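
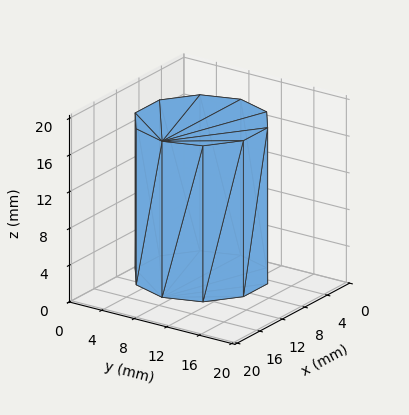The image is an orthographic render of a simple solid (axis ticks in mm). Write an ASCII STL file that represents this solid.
Reading the render: the shape is a regular 10-sided prism (a cylinder approximated with 10 flat sides), circumscribed radius ≈ 7 mm, height ≈ 17 mm (dimensions read to the nearest mm from the axis ticks). For the STL, each face is triangulated and given an outward normal.

solid part
  facet normal 0.0000 0.0000 -1.0000
    outer loop
      vertex 9.16 13.66 0.00
      vertex 12.66 11.11 0.00
      vertex 14.00 7.00 0.00
    endloop
  endfacet
  facet normal 0.0000 0.0000 -1.0000
    outer loop
      vertex 4.84 13.66 0.00
      vertex 9.16 13.66 0.00
      vertex 14.00 7.00 0.00
    endloop
  endfacet
  facet normal 0.0000 0.0000 -1.0000
    outer loop
      vertex 1.34 11.11 0.00
      vertex 4.84 13.66 0.00
      vertex 14.00 7.00 0.00
    endloop
  endfacet
  facet normal 0.0000 0.0000 -1.0000
    outer loop
      vertex 0.00 7.00 0.00
      vertex 1.34 11.11 0.00
      vertex 14.00 7.00 0.00
    endloop
  endfacet
  facet normal 0.0000 0.0000 -1.0000
    outer loop
      vertex 1.34 2.89 0.00
      vertex 0.00 7.00 0.00
      vertex 14.00 7.00 0.00
    endloop
  endfacet
  facet normal 0.0000 0.0000 -1.0000
    outer loop
      vertex 4.84 0.34 0.00
      vertex 1.34 2.89 0.00
      vertex 14.00 7.00 0.00
    endloop
  endfacet
  facet normal 0.0000 0.0000 -1.0000
    outer loop
      vertex 9.16 0.34 0.00
      vertex 4.84 0.34 0.00
      vertex 14.00 7.00 0.00
    endloop
  endfacet
  facet normal 0.0000 0.0000 -1.0000
    outer loop
      vertex 12.66 2.89 0.00
      vertex 9.16 0.34 0.00
      vertex 14.00 7.00 0.00
    endloop
  endfacet
  facet normal 0.0000 0.0000 1.0000
    outer loop
      vertex 14.00 7.00 17.00
      vertex 12.66 11.11 17.00
      vertex 9.16 13.66 17.00
    endloop
  endfacet
  facet normal 0.0000 0.0000 1.0000
    outer loop
      vertex 14.00 7.00 17.00
      vertex 9.16 13.66 17.00
      vertex 4.84 13.66 17.00
    endloop
  endfacet
  facet normal 0.0000 0.0000 1.0000
    outer loop
      vertex 14.00 7.00 17.00
      vertex 4.84 13.66 17.00
      vertex 1.34 11.11 17.00
    endloop
  endfacet
  facet normal 0.0000 0.0000 1.0000
    outer loop
      vertex 14.00 7.00 17.00
      vertex 1.34 11.11 17.00
      vertex 0.00 7.00 17.00
    endloop
  endfacet
  facet normal 0.0000 0.0000 1.0000
    outer loop
      vertex 14.00 7.00 17.00
      vertex 0.00 7.00 17.00
      vertex 1.34 2.89 17.00
    endloop
  endfacet
  facet normal 0.0000 0.0000 1.0000
    outer loop
      vertex 14.00 7.00 17.00
      vertex 1.34 2.89 17.00
      vertex 4.84 0.34 17.00
    endloop
  endfacet
  facet normal 0.0000 0.0000 1.0000
    outer loop
      vertex 14.00 7.00 17.00
      vertex 4.84 0.34 17.00
      vertex 9.16 0.34 17.00
    endloop
  endfacet
  facet normal 0.0000 0.0000 1.0000
    outer loop
      vertex 14.00 7.00 17.00
      vertex 9.16 0.34 17.00
      vertex 12.66 2.89 17.00
    endloop
  endfacet
  facet normal 0.9507 0.3100 0.0000
    outer loop
      vertex 14.00 7.00 0.00
      vertex 12.66 11.11 0.00
      vertex 12.66 11.11 17.00
    endloop
  endfacet
  facet normal 0.9507 0.3100 0.0000
    outer loop
      vertex 14.00 7.00 0.00
      vertex 12.66 11.11 17.00
      vertex 14.00 7.00 17.00
    endloop
  endfacet
  facet normal 0.5889 0.8082 0.0000
    outer loop
      vertex 12.66 11.11 0.00
      vertex 9.16 13.66 0.00
      vertex 9.16 13.66 17.00
    endloop
  endfacet
  facet normal 0.5889 0.8082 0.0000
    outer loop
      vertex 12.66 11.11 0.00
      vertex 9.16 13.66 17.00
      vertex 12.66 11.11 17.00
    endloop
  endfacet
  facet normal 0.0000 1.0000 0.0000
    outer loop
      vertex 9.16 13.66 0.00
      vertex 4.84 13.66 0.00
      vertex 4.84 13.66 17.00
    endloop
  endfacet
  facet normal 0.0000 1.0000 0.0000
    outer loop
      vertex 9.16 13.66 0.00
      vertex 4.84 13.66 17.00
      vertex 9.16 13.66 17.00
    endloop
  endfacet
  facet normal -0.5889 0.8082 0.0000
    outer loop
      vertex 4.84 13.66 0.00
      vertex 1.34 11.11 0.00
      vertex 1.34 11.11 17.00
    endloop
  endfacet
  facet normal -0.5889 0.8082 0.0000
    outer loop
      vertex 4.84 13.66 0.00
      vertex 1.34 11.11 17.00
      vertex 4.84 13.66 17.00
    endloop
  endfacet
  facet normal -0.9507 0.3100 0.0000
    outer loop
      vertex 1.34 11.11 0.00
      vertex 0.00 7.00 0.00
      vertex 0.00 7.00 17.00
    endloop
  endfacet
  facet normal -0.9507 0.3100 0.0000
    outer loop
      vertex 1.34 11.11 0.00
      vertex 0.00 7.00 17.00
      vertex 1.34 11.11 17.00
    endloop
  endfacet
  facet normal -0.9507 -0.3100 0.0000
    outer loop
      vertex 0.00 7.00 0.00
      vertex 1.34 2.89 0.00
      vertex 1.34 2.89 17.00
    endloop
  endfacet
  facet normal -0.9507 -0.3100 0.0000
    outer loop
      vertex 0.00 7.00 0.00
      vertex 1.34 2.89 17.00
      vertex 0.00 7.00 17.00
    endloop
  endfacet
  facet normal -0.5889 -0.8082 0.0000
    outer loop
      vertex 1.34 2.89 0.00
      vertex 4.84 0.34 0.00
      vertex 4.84 0.34 17.00
    endloop
  endfacet
  facet normal -0.5889 -0.8082 0.0000
    outer loop
      vertex 1.34 2.89 0.00
      vertex 4.84 0.34 17.00
      vertex 1.34 2.89 17.00
    endloop
  endfacet
  facet normal 0.0000 -1.0000 0.0000
    outer loop
      vertex 4.84 0.34 0.00
      vertex 9.16 0.34 0.00
      vertex 9.16 0.34 17.00
    endloop
  endfacet
  facet normal 0.0000 -1.0000 0.0000
    outer loop
      vertex 4.84 0.34 0.00
      vertex 9.16 0.34 17.00
      vertex 4.84 0.34 17.00
    endloop
  endfacet
  facet normal 0.5889 -0.8082 0.0000
    outer loop
      vertex 9.16 0.34 0.00
      vertex 12.66 2.89 0.00
      vertex 12.66 2.89 17.00
    endloop
  endfacet
  facet normal 0.5889 -0.8082 0.0000
    outer loop
      vertex 9.16 0.34 0.00
      vertex 12.66 2.89 17.00
      vertex 9.16 0.34 17.00
    endloop
  endfacet
  facet normal 0.9507 -0.3100 0.0000
    outer loop
      vertex 12.66 2.89 0.00
      vertex 14.00 7.00 0.00
      vertex 14.00 7.00 17.00
    endloop
  endfacet
  facet normal 0.9507 -0.3100 0.0000
    outer loop
      vertex 12.66 2.89 0.00
      vertex 14.00 7.00 17.00
      vertex 12.66 2.89 17.00
    endloop
  endfacet
endsolid part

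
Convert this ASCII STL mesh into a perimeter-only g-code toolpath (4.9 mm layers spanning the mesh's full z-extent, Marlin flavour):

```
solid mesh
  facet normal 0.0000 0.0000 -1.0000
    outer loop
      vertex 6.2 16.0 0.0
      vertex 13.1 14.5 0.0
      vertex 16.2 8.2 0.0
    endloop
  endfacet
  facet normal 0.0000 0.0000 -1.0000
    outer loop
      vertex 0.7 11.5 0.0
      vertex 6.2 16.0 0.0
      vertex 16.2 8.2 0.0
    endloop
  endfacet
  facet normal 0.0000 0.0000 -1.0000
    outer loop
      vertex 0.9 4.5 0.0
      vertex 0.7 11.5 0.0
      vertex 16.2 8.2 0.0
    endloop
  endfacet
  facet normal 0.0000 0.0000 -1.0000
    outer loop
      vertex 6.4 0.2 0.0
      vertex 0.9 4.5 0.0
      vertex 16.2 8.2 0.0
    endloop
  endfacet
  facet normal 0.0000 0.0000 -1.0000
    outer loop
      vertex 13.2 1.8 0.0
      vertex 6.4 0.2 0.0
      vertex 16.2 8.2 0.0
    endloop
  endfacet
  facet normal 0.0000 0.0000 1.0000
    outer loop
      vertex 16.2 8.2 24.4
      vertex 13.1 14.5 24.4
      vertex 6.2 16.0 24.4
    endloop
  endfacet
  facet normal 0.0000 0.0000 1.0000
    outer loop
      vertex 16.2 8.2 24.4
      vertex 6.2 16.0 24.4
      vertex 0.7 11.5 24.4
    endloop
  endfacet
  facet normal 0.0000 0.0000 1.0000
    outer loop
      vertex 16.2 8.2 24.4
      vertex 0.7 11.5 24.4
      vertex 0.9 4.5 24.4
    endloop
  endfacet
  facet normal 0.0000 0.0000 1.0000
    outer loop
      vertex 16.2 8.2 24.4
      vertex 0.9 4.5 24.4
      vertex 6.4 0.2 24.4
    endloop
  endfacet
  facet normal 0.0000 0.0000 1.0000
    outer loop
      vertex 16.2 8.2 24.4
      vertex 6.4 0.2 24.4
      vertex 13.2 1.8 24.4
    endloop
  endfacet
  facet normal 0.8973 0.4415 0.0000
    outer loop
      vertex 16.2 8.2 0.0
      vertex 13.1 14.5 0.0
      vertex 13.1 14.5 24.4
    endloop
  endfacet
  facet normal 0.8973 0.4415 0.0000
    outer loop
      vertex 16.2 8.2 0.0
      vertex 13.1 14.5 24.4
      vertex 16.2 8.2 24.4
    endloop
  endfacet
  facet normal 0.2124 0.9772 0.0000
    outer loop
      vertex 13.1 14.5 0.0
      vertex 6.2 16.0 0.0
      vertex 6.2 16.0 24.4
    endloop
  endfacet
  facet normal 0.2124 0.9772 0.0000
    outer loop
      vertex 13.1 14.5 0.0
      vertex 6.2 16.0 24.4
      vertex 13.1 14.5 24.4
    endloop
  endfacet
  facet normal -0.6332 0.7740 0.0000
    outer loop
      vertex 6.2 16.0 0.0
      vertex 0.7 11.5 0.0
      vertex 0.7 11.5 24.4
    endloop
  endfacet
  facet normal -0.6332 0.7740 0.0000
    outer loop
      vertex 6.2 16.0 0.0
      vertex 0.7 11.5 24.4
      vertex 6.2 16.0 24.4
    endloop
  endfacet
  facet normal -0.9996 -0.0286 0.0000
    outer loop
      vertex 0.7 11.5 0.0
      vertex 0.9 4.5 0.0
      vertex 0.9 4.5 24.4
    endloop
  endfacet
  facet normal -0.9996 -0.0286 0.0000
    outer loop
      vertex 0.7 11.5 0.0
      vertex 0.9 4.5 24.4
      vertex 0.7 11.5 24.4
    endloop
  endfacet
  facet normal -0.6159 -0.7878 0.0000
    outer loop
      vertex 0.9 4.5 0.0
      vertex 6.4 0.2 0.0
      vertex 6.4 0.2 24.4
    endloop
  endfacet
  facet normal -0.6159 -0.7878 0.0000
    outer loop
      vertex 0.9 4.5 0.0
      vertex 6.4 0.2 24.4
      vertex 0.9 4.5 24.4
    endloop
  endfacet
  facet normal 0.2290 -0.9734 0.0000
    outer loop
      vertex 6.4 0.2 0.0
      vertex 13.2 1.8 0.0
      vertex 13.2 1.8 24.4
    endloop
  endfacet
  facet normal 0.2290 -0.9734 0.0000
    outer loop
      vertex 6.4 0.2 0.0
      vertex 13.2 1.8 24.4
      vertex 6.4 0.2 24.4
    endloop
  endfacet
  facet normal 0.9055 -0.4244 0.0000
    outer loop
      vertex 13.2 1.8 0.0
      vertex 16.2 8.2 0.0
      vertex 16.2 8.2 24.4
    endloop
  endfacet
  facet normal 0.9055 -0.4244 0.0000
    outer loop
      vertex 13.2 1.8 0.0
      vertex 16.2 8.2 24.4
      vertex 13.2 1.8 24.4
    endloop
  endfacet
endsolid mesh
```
; perimeter-only toolpath
G21 ; units = mm
G90 ; absolute positioning
G28 ; home
; layer 1
G0 Z4.9
G0 X16.2 Y8.2
G1 X13.1 Y14.5
G1 X6.2 Y16.0
G1 X0.7 Y11.5
G1 X0.9 Y4.5
G1 X6.4 Y0.2
G1 X13.2 Y1.8
G1 X16.2 Y8.2
; layer 2
G0 Z9.8
G0 X16.2 Y8.2
G1 X13.1 Y14.5
G1 X6.2 Y16.0
G1 X0.7 Y11.5
G1 X0.9 Y4.5
G1 X6.4 Y0.2
G1 X13.2 Y1.8
G1 X16.2 Y8.2
; layer 3
G0 Z14.6
G0 X16.2 Y8.2
G1 X13.1 Y14.5
G1 X6.2 Y16.0
G1 X0.7 Y11.5
G1 X0.9 Y4.5
G1 X6.4 Y0.2
G1 X13.2 Y1.8
G1 X16.2 Y8.2
; layer 4
G0 Z19.5
G0 X16.2 Y8.2
G1 X13.1 Y14.5
G1 X6.2 Y16.0
G1 X0.7 Y11.5
G1 X0.9 Y4.5
G1 X6.4 Y0.2
G1 X13.2 Y1.8
G1 X16.2 Y8.2
; layer 5
G0 Z24.4
G0 X16.2 Y8.2
G1 X13.1 Y14.5
G1 X6.2 Y16.0
G1 X0.7 Y11.5
G1 X0.9 Y4.5
G1 X6.4 Y0.2
G1 X13.2 Y1.8
G1 X16.2 Y8.2
M2 ; end

The solid is a regular 7-sided prism (a cylinder approximated with 7 flat sides), circumscribed radius ≈ 8.1 mm, height ≈ 24.4 mm. Slicing at Δz = 4.9 mm — 5 equal slices spanning the solid's height, so layer i sits at z = i·h/5 — gives 5 non-empty perimeters. Each is a 7-segment closed polygon; G0 lifts to the layer z and rapids to the start vertex, then G1 traces the edges.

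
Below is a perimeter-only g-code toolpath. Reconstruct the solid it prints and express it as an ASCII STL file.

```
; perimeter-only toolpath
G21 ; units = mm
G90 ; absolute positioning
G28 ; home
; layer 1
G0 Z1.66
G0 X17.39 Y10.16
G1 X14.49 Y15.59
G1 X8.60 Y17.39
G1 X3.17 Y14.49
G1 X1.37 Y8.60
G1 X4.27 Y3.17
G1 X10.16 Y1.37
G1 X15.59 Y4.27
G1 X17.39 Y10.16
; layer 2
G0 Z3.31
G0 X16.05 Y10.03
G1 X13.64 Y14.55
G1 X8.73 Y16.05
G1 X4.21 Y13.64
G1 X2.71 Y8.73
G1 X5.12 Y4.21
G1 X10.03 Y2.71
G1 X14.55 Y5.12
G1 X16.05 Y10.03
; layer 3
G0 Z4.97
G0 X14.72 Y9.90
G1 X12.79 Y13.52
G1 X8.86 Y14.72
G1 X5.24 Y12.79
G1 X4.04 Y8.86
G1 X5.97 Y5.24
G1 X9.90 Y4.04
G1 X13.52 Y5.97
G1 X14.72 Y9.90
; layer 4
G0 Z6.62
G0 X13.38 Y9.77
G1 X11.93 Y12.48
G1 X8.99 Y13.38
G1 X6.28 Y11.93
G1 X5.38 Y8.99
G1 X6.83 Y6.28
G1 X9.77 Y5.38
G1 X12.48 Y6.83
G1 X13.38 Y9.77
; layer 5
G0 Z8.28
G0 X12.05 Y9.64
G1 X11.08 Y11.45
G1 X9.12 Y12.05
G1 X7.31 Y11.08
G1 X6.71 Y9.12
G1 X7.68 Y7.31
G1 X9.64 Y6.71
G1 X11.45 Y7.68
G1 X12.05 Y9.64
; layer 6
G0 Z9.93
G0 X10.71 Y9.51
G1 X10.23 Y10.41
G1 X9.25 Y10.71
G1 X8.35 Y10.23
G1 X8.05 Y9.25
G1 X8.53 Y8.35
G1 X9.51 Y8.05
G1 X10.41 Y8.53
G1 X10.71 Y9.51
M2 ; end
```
solid part
  facet normal 0.0000 0.0000 -1.0000
    outer loop
      vertex 8.47 18.72 0.00
      vertex 15.34 16.62 0.00
      vertex 18.72 10.29 0.00
    endloop
  endfacet
  facet normal 0.0000 0.0000 -1.0000
    outer loop
      vertex 2.14 15.34 0.00
      vertex 8.47 18.72 0.00
      vertex 18.72 10.29 0.00
    endloop
  endfacet
  facet normal 0.0000 0.0000 -1.0000
    outer loop
      vertex 0.04 8.47 0.00
      vertex 2.14 15.34 0.00
      vertex 18.72 10.29 0.00
    endloop
  endfacet
  facet normal 0.0000 0.0000 -1.0000
    outer loop
      vertex 3.42 2.14 0.00
      vertex 0.04 8.47 0.00
      vertex 18.72 10.29 0.00
    endloop
  endfacet
  facet normal 0.0000 0.0000 -1.0000
    outer loop
      vertex 10.29 0.04 0.00
      vertex 3.42 2.14 0.00
      vertex 18.72 10.29 0.00
    endloop
  endfacet
  facet normal 0.0000 0.0000 -1.0000
    outer loop
      vertex 16.62 3.42 0.00
      vertex 10.29 0.04 0.00
      vertex 18.72 10.29 0.00
    endloop
  endfacet
  facet normal 0.7064 0.3772 0.5989
    outer loop
      vertex 18.72 10.29 0.00
      vertex 15.34 16.62 0.00
      vertex 9.38 9.38 11.59
    endloop
  endfacet
  facet normal 0.2341 0.7659 0.5988
    outer loop
      vertex 15.34 16.62 0.00
      vertex 8.47 18.72 0.00
      vertex 9.38 9.38 11.59
    endloop
  endfacet
  facet normal -0.3772 0.7064 0.5989
    outer loop
      vertex 8.47 18.72 0.00
      vertex 2.14 15.34 0.00
      vertex 9.38 9.38 11.59
    endloop
  endfacet
  facet normal -0.7659 0.2341 0.5988
    outer loop
      vertex 2.14 15.34 0.00
      vertex 0.04 8.47 0.00
      vertex 9.38 9.38 11.59
    endloop
  endfacet
  facet normal -0.7064 -0.3772 0.5989
    outer loop
      vertex 0.04 8.47 0.00
      vertex 3.42 2.14 0.00
      vertex 9.38 9.38 11.59
    endloop
  endfacet
  facet normal -0.2341 -0.7659 0.5988
    outer loop
      vertex 3.42 2.14 0.00
      vertex 10.29 0.04 0.00
      vertex 9.38 9.38 11.59
    endloop
  endfacet
  facet normal 0.3772 -0.7064 0.5989
    outer loop
      vertex 10.29 0.04 0.00
      vertex 16.62 3.42 0.00
      vertex 9.38 9.38 11.59
    endloop
  endfacet
  facet normal 0.7659 -0.2341 0.5988
    outer loop
      vertex 16.62 3.42 0.00
      vertex 18.72 10.29 0.00
      vertex 9.38 9.38 11.59
    endloop
  endfacet
endsolid part

The G0 Z moves step by Δz≈1.66 mm. The G1 loops shrink linearly with z, so the solid tapers from its base footprint up to z≈11.6. Closing with a flat bottom cap and the tapered top and triangulating gives 14 facets — a regular 8-sided pyramid, base circumscribed radius ≈ 9.38 mm, apex at z ≈ 11.6 mm.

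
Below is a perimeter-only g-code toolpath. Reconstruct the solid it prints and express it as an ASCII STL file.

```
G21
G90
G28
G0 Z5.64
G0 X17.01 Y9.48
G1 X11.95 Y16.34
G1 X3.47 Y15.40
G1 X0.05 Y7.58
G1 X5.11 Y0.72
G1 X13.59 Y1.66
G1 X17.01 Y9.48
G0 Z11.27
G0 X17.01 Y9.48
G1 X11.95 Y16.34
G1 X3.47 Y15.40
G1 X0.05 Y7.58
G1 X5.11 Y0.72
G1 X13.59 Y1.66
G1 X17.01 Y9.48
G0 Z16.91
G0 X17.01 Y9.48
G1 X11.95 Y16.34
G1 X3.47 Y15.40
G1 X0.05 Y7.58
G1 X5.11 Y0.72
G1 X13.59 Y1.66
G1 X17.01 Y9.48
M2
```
solid part
  facet normal 0.0000 0.0000 -1.0000
    outer loop
      vertex 3.47 15.40 0.00
      vertex 11.95 16.34 0.00
      vertex 17.01 9.48 0.00
    endloop
  endfacet
  facet normal 0.0000 0.0000 -1.0000
    outer loop
      vertex 0.05 7.58 0.00
      vertex 3.47 15.40 0.00
      vertex 17.01 9.48 0.00
    endloop
  endfacet
  facet normal 0.0000 0.0000 -1.0000
    outer loop
      vertex 5.11 0.72 0.00
      vertex 0.05 7.58 0.00
      vertex 17.01 9.48 0.00
    endloop
  endfacet
  facet normal 0.0000 0.0000 -1.0000
    outer loop
      vertex 13.59 1.66 0.00
      vertex 5.11 0.72 0.00
      vertex 17.01 9.48 0.00
    endloop
  endfacet
  facet normal 0.0000 0.0000 1.0000
    outer loop
      vertex 17.01 9.48 16.91
      vertex 11.95 16.34 16.91
      vertex 3.47 15.40 16.91
    endloop
  endfacet
  facet normal 0.0000 0.0000 1.0000
    outer loop
      vertex 17.01 9.48 16.91
      vertex 3.47 15.40 16.91
      vertex 0.05 7.58 16.91
    endloop
  endfacet
  facet normal 0.0000 0.0000 1.0000
    outer loop
      vertex 17.01 9.48 16.91
      vertex 0.05 7.58 16.91
      vertex 5.11 0.72 16.91
    endloop
  endfacet
  facet normal 0.0000 0.0000 1.0000
    outer loop
      vertex 17.01 9.48 16.91
      vertex 5.11 0.72 16.91
      vertex 13.59 1.66 16.91
    endloop
  endfacet
  facet normal 0.8048 0.5936 0.0000
    outer loop
      vertex 17.01 9.48 0.00
      vertex 11.95 16.34 0.00
      vertex 11.95 16.34 16.91
    endloop
  endfacet
  facet normal 0.8048 0.5936 0.0000
    outer loop
      vertex 17.01 9.48 0.00
      vertex 11.95 16.34 16.91
      vertex 17.01 9.48 16.91
    endloop
  endfacet
  facet normal -0.1102 0.9939 0.0000
    outer loop
      vertex 11.95 16.34 0.00
      vertex 3.47 15.40 0.00
      vertex 3.47 15.40 16.91
    endloop
  endfacet
  facet normal -0.1102 0.9939 0.0000
    outer loop
      vertex 11.95 16.34 0.00
      vertex 3.47 15.40 16.91
      vertex 11.95 16.34 16.91
    endloop
  endfacet
  facet normal -0.9162 0.4007 0.0000
    outer loop
      vertex 3.47 15.40 0.00
      vertex 0.05 7.58 0.00
      vertex 0.05 7.58 16.91
    endloop
  endfacet
  facet normal -0.9162 0.4007 0.0000
    outer loop
      vertex 3.47 15.40 0.00
      vertex 0.05 7.58 16.91
      vertex 3.47 15.40 16.91
    endloop
  endfacet
  facet normal -0.8048 -0.5936 0.0000
    outer loop
      vertex 0.05 7.58 0.00
      vertex 5.11 0.72 0.00
      vertex 5.11 0.72 16.91
    endloop
  endfacet
  facet normal -0.8048 -0.5936 0.0000
    outer loop
      vertex 0.05 7.58 0.00
      vertex 5.11 0.72 16.91
      vertex 0.05 7.58 16.91
    endloop
  endfacet
  facet normal 0.1102 -0.9939 0.0000
    outer loop
      vertex 5.11 0.72 0.00
      vertex 13.59 1.66 0.00
      vertex 13.59 1.66 16.91
    endloop
  endfacet
  facet normal 0.1102 -0.9939 0.0000
    outer loop
      vertex 5.11 0.72 0.00
      vertex 13.59 1.66 16.91
      vertex 5.11 0.72 16.91
    endloop
  endfacet
  facet normal 0.9162 -0.4007 0.0000
    outer loop
      vertex 13.59 1.66 0.00
      vertex 17.01 9.48 0.00
      vertex 17.01 9.48 16.91
    endloop
  endfacet
  facet normal 0.9162 -0.4007 0.0000
    outer loop
      vertex 13.59 1.66 0.00
      vertex 17.01 9.48 16.91
      vertex 13.59 1.66 16.91
    endloop
  endfacet
endsolid part

The G0 Z moves step by Δz≈5.64 mm. Every layer's G1 loop is the same polygon, so the solid is a straight extrusion of it from z=0 to z≈16.9. Closing with flat bottom and top caps and triangulating gives 20 facets — a regular 6-sided prism (a cylinder approximated with 6 flat sides), circumscribed radius ≈ 8.53 mm, height ≈ 16.9 mm.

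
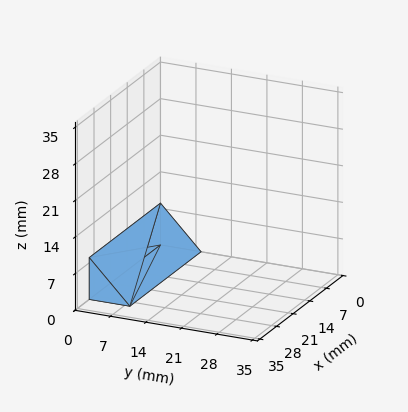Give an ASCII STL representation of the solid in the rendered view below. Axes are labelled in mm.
Reading the render: the shape is a wedge (ramp): 30 × 8 mm base, rising to 8 mm along the y=0 edge and sloping linearly to z=0 at y=8 (dimensions read to the nearest mm from the axis ticks). For the STL, each face is triangulated and given an outward normal.

solid part
  facet normal 0.0000 0.0000 -1.0000
    outer loop
      vertex 30.00 8.00 0.00
      vertex 30.00 0.00 0.00
      vertex 0.00 0.00 0.00
    endloop
  endfacet
  facet normal 0.0000 0.0000 -1.0000
    outer loop
      vertex 0.00 8.00 0.00
      vertex 30.00 8.00 0.00
      vertex 0.00 0.00 0.00
    endloop
  endfacet
  facet normal 0.0000 -1.0000 0.0000
    outer loop
      vertex 0.00 0.00 0.00
      vertex 30.00 0.00 0.00
      vertex 30.00 0.00 8.00
    endloop
  endfacet
  facet normal 0.0000 -1.0000 0.0000
    outer loop
      vertex 0.00 0.00 0.00
      vertex 30.00 0.00 8.00
      vertex 0.00 0.00 8.00
    endloop
  endfacet
  facet normal 0.0000 0.7071 0.7071
    outer loop
      vertex 0.00 0.00 8.00
      vertex 30.00 0.00 8.00
      vertex 30.00 8.00 0.00
    endloop
  endfacet
  facet normal 0.0000 0.7071 0.7071
    outer loop
      vertex 0.00 0.00 8.00
      vertex 30.00 8.00 0.00
      vertex 0.00 8.00 0.00
    endloop
  endfacet
  facet normal -1.0000 0.0000 0.0000
    outer loop
      vertex 0.00 0.00 8.00
      vertex 0.00 8.00 0.00
      vertex 0.00 0.00 0.00
    endloop
  endfacet
  facet normal 1.0000 0.0000 0.0000
    outer loop
      vertex 30.00 0.00 0.00
      vertex 30.00 8.00 0.00
      vertex 30.00 0.00 8.00
    endloop
  endfacet
endsolid part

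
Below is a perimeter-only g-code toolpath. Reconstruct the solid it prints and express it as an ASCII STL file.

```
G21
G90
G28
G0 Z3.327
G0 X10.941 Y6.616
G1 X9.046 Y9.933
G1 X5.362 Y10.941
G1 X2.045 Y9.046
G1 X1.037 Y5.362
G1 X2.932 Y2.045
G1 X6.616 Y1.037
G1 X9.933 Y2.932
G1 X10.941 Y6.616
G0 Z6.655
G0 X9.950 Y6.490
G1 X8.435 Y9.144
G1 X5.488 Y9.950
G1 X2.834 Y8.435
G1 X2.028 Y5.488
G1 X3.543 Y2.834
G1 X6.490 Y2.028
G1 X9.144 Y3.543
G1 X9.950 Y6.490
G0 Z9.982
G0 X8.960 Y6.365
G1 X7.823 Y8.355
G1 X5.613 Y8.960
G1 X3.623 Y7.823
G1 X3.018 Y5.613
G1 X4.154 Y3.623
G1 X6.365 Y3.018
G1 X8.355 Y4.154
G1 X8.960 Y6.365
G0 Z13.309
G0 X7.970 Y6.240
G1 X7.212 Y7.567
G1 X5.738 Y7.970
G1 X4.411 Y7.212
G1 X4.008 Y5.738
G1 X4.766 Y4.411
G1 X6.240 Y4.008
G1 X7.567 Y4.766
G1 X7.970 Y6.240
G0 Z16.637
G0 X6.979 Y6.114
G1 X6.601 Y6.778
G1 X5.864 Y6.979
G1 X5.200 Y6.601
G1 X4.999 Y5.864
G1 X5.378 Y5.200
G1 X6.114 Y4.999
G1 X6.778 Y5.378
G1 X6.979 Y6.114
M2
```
solid part
  facet normal 0.0000 0.0000 -1.0000
    outer loop
      vertex 5.237 11.931 0.000
      vertex 9.658 10.722 0.000
      vertex 11.931 6.741 0.000
    endloop
  endfacet
  facet normal 0.0000 0.0000 -1.0000
    outer loop
      vertex 1.256 9.658 0.000
      vertex 5.237 11.931 0.000
      vertex 11.931 6.741 0.000
    endloop
  endfacet
  facet normal 0.0000 0.0000 -1.0000
    outer loop
      vertex 0.047 5.237 0.000
      vertex 1.256 9.658 0.000
      vertex 11.931 6.741 0.000
    endloop
  endfacet
  facet normal 0.0000 0.0000 -1.0000
    outer loop
      vertex 2.320 1.256 0.000
      vertex 0.047 5.237 0.000
      vertex 11.931 6.741 0.000
    endloop
  endfacet
  facet normal 0.0000 0.0000 -1.0000
    outer loop
      vertex 6.741 0.047 0.000
      vertex 2.320 1.256 0.000
      vertex 11.931 6.741 0.000
    endloop
  endfacet
  facet normal 0.0000 0.0000 -1.0000
    outer loop
      vertex 10.722 2.320 0.000
      vertex 6.741 0.047 0.000
      vertex 11.931 6.741 0.000
    endloop
  endfacet
  facet normal 0.8369 0.4778 0.2671
    outer loop
      vertex 11.931 6.741 0.000
      vertex 9.658 10.722 0.000
      vertex 5.989 5.989 19.964
    endloop
  endfacet
  facet normal 0.2542 0.9295 0.2671
    outer loop
      vertex 9.658 10.722 0.000
      vertex 5.237 11.931 0.000
      vertex 5.989 5.989 19.964
    endloop
  endfacet
  facet normal -0.4778 0.8369 0.2671
    outer loop
      vertex 5.237 11.931 0.000
      vertex 1.256 9.658 0.000
      vertex 5.989 5.989 19.964
    endloop
  endfacet
  facet normal -0.9295 0.2542 0.2671
    outer loop
      vertex 1.256 9.658 0.000
      vertex 0.047 5.237 0.000
      vertex 5.989 5.989 19.964
    endloop
  endfacet
  facet normal -0.8369 -0.4778 0.2671
    outer loop
      vertex 0.047 5.237 0.000
      vertex 2.320 1.256 0.000
      vertex 5.989 5.989 19.964
    endloop
  endfacet
  facet normal -0.2542 -0.9295 0.2671
    outer loop
      vertex 2.320 1.256 0.000
      vertex 6.741 0.047 0.000
      vertex 5.989 5.989 19.964
    endloop
  endfacet
  facet normal 0.4778 -0.8369 0.2671
    outer loop
      vertex 6.741 0.047 0.000
      vertex 10.722 2.320 0.000
      vertex 5.989 5.989 19.964
    endloop
  endfacet
  facet normal 0.9295 -0.2542 0.2671
    outer loop
      vertex 10.722 2.320 0.000
      vertex 11.931 6.741 0.000
      vertex 5.989 5.989 19.964
    endloop
  endfacet
endsolid part

The G0 Z moves step by Δz≈3.327 mm. The G1 loops shrink linearly with z, so the solid tapers from its base footprint up to z≈20. Closing with a flat bottom cap and the tapered top and triangulating gives 14 facets — a regular 8-sided pyramid, base circumscribed radius ≈ 5.99 mm, apex at z ≈ 20 mm.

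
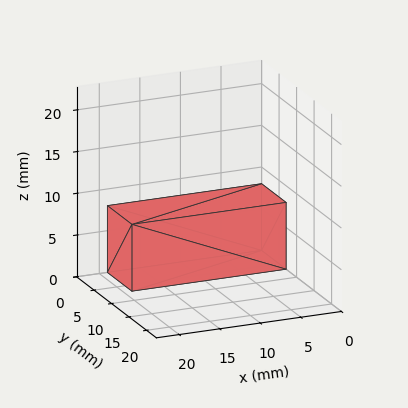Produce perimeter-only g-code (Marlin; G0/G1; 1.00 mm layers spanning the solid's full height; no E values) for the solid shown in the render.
Reading the render: the shape is a rectangular box, roughly 19 × 7 mm footprint and 8 mm tall (dimensions read to the nearest mm from the axis ticks). For the g-code, the solid's height is divided into equal slices at the stated Δz and each level perimeter traced with G1 moves after a G0 lift.

; perimeter-only toolpath
G21 ; units = mm
G90 ; absolute positioning
G28 ; home
; layer 1
G0 Z1.00
G0 X0.00 Y0.00
G1 X19.00 Y0.00
G1 X19.00 Y7.00
G1 X0.00 Y7.00
G1 X0.00 Y0.00
; layer 2
G0 Z2.00
G0 X0.00 Y0.00
G1 X19.00 Y0.00
G1 X19.00 Y7.00
G1 X0.00 Y7.00
G1 X0.00 Y0.00
; layer 3
G0 Z3.00
G0 X0.00 Y0.00
G1 X19.00 Y0.00
G1 X19.00 Y7.00
G1 X0.00 Y7.00
G1 X0.00 Y0.00
; layer 4
G0 Z4.00
G0 X0.00 Y0.00
G1 X19.00 Y0.00
G1 X19.00 Y7.00
G1 X0.00 Y7.00
G1 X0.00 Y0.00
; layer 5
G0 Z5.00
G0 X0.00 Y0.00
G1 X19.00 Y0.00
G1 X19.00 Y7.00
G1 X0.00 Y7.00
G1 X0.00 Y0.00
; layer 6
G0 Z6.00
G0 X0.00 Y0.00
G1 X19.00 Y0.00
G1 X19.00 Y7.00
G1 X0.00 Y7.00
G1 X0.00 Y0.00
; layer 7
G0 Z7.00
G0 X0.00 Y0.00
G1 X19.00 Y0.00
G1 X19.00 Y7.00
G1 X0.00 Y7.00
G1 X0.00 Y0.00
; layer 8
G0 Z8.00
G0 X0.00 Y0.00
G1 X19.00 Y0.00
G1 X19.00 Y7.00
G1 X0.00 Y7.00
G1 X0.00 Y0.00
M2 ; end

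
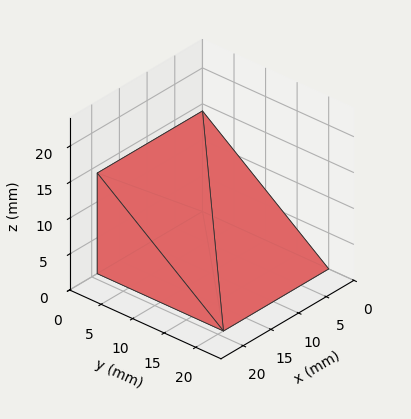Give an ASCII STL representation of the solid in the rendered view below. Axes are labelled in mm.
Reading the render: the shape is a wedge (ramp): 19 × 20 mm base, rising to 14 mm along the y=0 edge and sloping linearly to z=0 at y=20 (dimensions read to the nearest mm from the axis ticks). For the STL, each face is triangulated and given an outward normal.

solid part
  facet normal 0.0000 0.0000 -1.0000
    outer loop
      vertex 19.00 20.00 0.00
      vertex 19.00 0.00 0.00
      vertex 0.00 0.00 0.00
    endloop
  endfacet
  facet normal 0.0000 0.0000 -1.0000
    outer loop
      vertex 0.00 20.00 0.00
      vertex 19.00 20.00 0.00
      vertex 0.00 0.00 0.00
    endloop
  endfacet
  facet normal 0.0000 -1.0000 0.0000
    outer loop
      vertex 0.00 0.00 0.00
      vertex 19.00 0.00 0.00
      vertex 19.00 0.00 14.00
    endloop
  endfacet
  facet normal 0.0000 -1.0000 0.0000
    outer loop
      vertex 0.00 0.00 0.00
      vertex 19.00 0.00 14.00
      vertex 0.00 0.00 14.00
    endloop
  endfacet
  facet normal 0.0000 0.5735 0.8192
    outer loop
      vertex 0.00 0.00 14.00
      vertex 19.00 0.00 14.00
      vertex 19.00 20.00 0.00
    endloop
  endfacet
  facet normal 0.0000 0.5735 0.8192
    outer loop
      vertex 0.00 0.00 14.00
      vertex 19.00 20.00 0.00
      vertex 0.00 20.00 0.00
    endloop
  endfacet
  facet normal -1.0000 0.0000 0.0000
    outer loop
      vertex 0.00 0.00 14.00
      vertex 0.00 20.00 0.00
      vertex 0.00 0.00 0.00
    endloop
  endfacet
  facet normal 1.0000 0.0000 0.0000
    outer loop
      vertex 19.00 0.00 0.00
      vertex 19.00 20.00 0.00
      vertex 19.00 0.00 14.00
    endloop
  endfacet
endsolid part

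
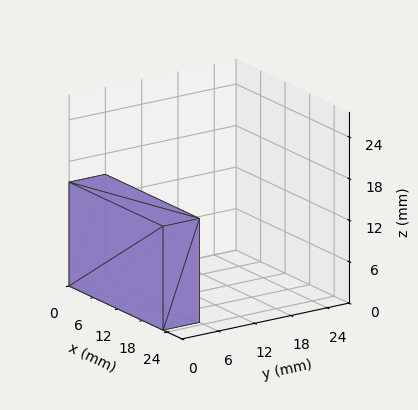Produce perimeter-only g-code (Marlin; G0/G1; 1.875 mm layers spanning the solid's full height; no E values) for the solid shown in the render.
Reading the render: the shape is a rectangular box, roughly 23 × 6 mm footprint and 15 mm tall (dimensions read to the nearest mm from the axis ticks). For the g-code, the solid's height is divided into equal slices at the stated Δz and each level perimeter traced with G1 moves after a G0 lift.

; perimeter-only toolpath
G21 ; units = mm
G90 ; absolute positioning
G28 ; home
; layer 1
G0 Z1.875
G0 X0.000 Y0.000
G1 X23.000 Y0.000
G1 X23.000 Y6.000
G1 X0.000 Y6.000
G1 X0.000 Y0.000
; layer 2
G0 Z3.750
G0 X0.000 Y0.000
G1 X23.000 Y0.000
G1 X23.000 Y6.000
G1 X0.000 Y6.000
G1 X0.000 Y0.000
; layer 3
G0 Z5.625
G0 X0.000 Y0.000
G1 X23.000 Y0.000
G1 X23.000 Y6.000
G1 X0.000 Y6.000
G1 X0.000 Y0.000
; layer 4
G0 Z7.500
G0 X0.000 Y0.000
G1 X23.000 Y0.000
G1 X23.000 Y6.000
G1 X0.000 Y6.000
G1 X0.000 Y0.000
; layer 5
G0 Z9.375
G0 X0.000 Y0.000
G1 X23.000 Y0.000
G1 X23.000 Y6.000
G1 X0.000 Y6.000
G1 X0.000 Y0.000
; layer 6
G0 Z11.250
G0 X0.000 Y0.000
G1 X23.000 Y0.000
G1 X23.000 Y6.000
G1 X0.000 Y6.000
G1 X0.000 Y0.000
; layer 7
G0 Z13.125
G0 X0.000 Y0.000
G1 X23.000 Y0.000
G1 X23.000 Y6.000
G1 X0.000 Y6.000
G1 X0.000 Y0.000
; layer 8
G0 Z15.000
G0 X0.000 Y0.000
G1 X23.000 Y0.000
G1 X23.000 Y6.000
G1 X0.000 Y6.000
G1 X0.000 Y0.000
M2 ; end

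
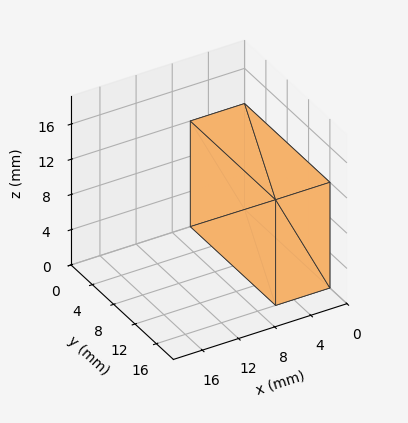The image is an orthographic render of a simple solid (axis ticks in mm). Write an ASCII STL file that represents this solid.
Reading the render: the shape is a rectangular box, roughly 6 × 16 mm footprint and 12 mm tall (dimensions read to the nearest mm from the axis ticks). For the STL, each face is triangulated and given an outward normal.

solid part
  facet normal 0.0000 0.0000 -1.0000
    outer loop
      vertex 6.000 16.000 0.000
      vertex 6.000 0.000 0.000
      vertex 0.000 0.000 0.000
    endloop
  endfacet
  facet normal 0.0000 0.0000 -1.0000
    outer loop
      vertex 0.000 16.000 0.000
      vertex 6.000 16.000 0.000
      vertex 0.000 0.000 0.000
    endloop
  endfacet
  facet normal 0.0000 0.0000 1.0000
    outer loop
      vertex 0.000 0.000 12.000
      vertex 6.000 0.000 12.000
      vertex 6.000 16.000 12.000
    endloop
  endfacet
  facet normal 0.0000 0.0000 1.0000
    outer loop
      vertex 0.000 0.000 12.000
      vertex 6.000 16.000 12.000
      vertex 0.000 16.000 12.000
    endloop
  endfacet
  facet normal 0.0000 -1.0000 0.0000
    outer loop
      vertex 0.000 0.000 0.000
      vertex 6.000 0.000 0.000
      vertex 6.000 0.000 12.000
    endloop
  endfacet
  facet normal 0.0000 -1.0000 0.0000
    outer loop
      vertex 0.000 0.000 0.000
      vertex 6.000 0.000 12.000
      vertex 0.000 0.000 12.000
    endloop
  endfacet
  facet normal 0.0000 1.0000 0.0000
    outer loop
      vertex 6.000 16.000 12.000
      vertex 6.000 16.000 0.000
      vertex 0.000 16.000 0.000
    endloop
  endfacet
  facet normal 0.0000 1.0000 0.0000
    outer loop
      vertex 0.000 16.000 12.000
      vertex 6.000 16.000 12.000
      vertex 0.000 16.000 0.000
    endloop
  endfacet
  facet normal -1.0000 0.0000 0.0000
    outer loop
      vertex 0.000 16.000 12.000
      vertex 0.000 16.000 0.000
      vertex 0.000 0.000 0.000
    endloop
  endfacet
  facet normal -1.0000 0.0000 0.0000
    outer loop
      vertex 0.000 0.000 12.000
      vertex 0.000 16.000 12.000
      vertex 0.000 0.000 0.000
    endloop
  endfacet
  facet normal 1.0000 0.0000 0.0000
    outer loop
      vertex 6.000 0.000 0.000
      vertex 6.000 16.000 0.000
      vertex 6.000 16.000 12.000
    endloop
  endfacet
  facet normal 1.0000 0.0000 0.0000
    outer loop
      vertex 6.000 0.000 0.000
      vertex 6.000 16.000 12.000
      vertex 6.000 0.000 12.000
    endloop
  endfacet
endsolid part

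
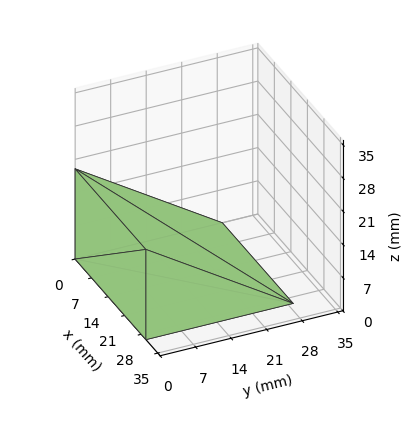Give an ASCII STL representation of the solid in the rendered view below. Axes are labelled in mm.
Reading the render: the shape is a wedge (ramp): 30 × 29 mm base, rising to 19 mm along the y=0 edge and sloping linearly to z=0 at y=29 (dimensions read to the nearest mm from the axis ticks). For the STL, each face is triangulated and given an outward normal.

solid part
  facet normal 0.0000 0.0000 -1.0000
    outer loop
      vertex 30.000 29.000 0.000
      vertex 30.000 0.000 0.000
      vertex 0.000 0.000 0.000
    endloop
  endfacet
  facet normal 0.0000 0.0000 -1.0000
    outer loop
      vertex 0.000 29.000 0.000
      vertex 30.000 29.000 0.000
      vertex 0.000 0.000 0.000
    endloop
  endfacet
  facet normal 0.0000 -1.0000 0.0000
    outer loop
      vertex 0.000 0.000 0.000
      vertex 30.000 0.000 0.000
      vertex 30.000 0.000 19.000
    endloop
  endfacet
  facet normal 0.0000 -1.0000 0.0000
    outer loop
      vertex 0.000 0.000 0.000
      vertex 30.000 0.000 19.000
      vertex 0.000 0.000 19.000
    endloop
  endfacet
  facet normal 0.0000 0.5480 0.8365
    outer loop
      vertex 0.000 0.000 19.000
      vertex 30.000 0.000 19.000
      vertex 30.000 29.000 0.000
    endloop
  endfacet
  facet normal 0.0000 0.5480 0.8365
    outer loop
      vertex 0.000 0.000 19.000
      vertex 30.000 29.000 0.000
      vertex 0.000 29.000 0.000
    endloop
  endfacet
  facet normal -1.0000 0.0000 0.0000
    outer loop
      vertex 0.000 0.000 19.000
      vertex 0.000 29.000 0.000
      vertex 0.000 0.000 0.000
    endloop
  endfacet
  facet normal 1.0000 0.0000 0.0000
    outer loop
      vertex 30.000 0.000 0.000
      vertex 30.000 29.000 0.000
      vertex 30.000 0.000 19.000
    endloop
  endfacet
endsolid part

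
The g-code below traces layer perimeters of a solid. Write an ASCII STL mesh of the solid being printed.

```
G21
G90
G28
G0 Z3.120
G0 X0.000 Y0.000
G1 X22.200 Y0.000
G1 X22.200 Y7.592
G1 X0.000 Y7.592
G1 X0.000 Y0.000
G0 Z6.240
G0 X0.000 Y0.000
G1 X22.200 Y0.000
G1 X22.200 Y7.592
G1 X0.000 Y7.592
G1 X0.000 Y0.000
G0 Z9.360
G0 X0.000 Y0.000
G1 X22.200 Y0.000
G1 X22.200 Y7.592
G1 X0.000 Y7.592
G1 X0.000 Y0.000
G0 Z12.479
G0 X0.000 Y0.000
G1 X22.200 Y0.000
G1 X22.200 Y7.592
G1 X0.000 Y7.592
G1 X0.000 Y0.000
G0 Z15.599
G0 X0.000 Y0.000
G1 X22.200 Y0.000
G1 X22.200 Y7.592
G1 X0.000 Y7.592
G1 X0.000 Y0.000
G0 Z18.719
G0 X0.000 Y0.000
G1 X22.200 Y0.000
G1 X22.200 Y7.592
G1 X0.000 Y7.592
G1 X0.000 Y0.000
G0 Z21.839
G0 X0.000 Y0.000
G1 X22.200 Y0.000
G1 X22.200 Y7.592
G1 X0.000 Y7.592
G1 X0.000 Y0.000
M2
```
solid part
  facet normal 0.0000 0.0000 -1.0000
    outer loop
      vertex 22.200 7.592 0.000
      vertex 22.200 0.000 0.000
      vertex 0.000 0.000 0.000
    endloop
  endfacet
  facet normal 0.0000 0.0000 -1.0000
    outer loop
      vertex 0.000 7.592 0.000
      vertex 22.200 7.592 0.000
      vertex 0.000 0.000 0.000
    endloop
  endfacet
  facet normal 0.0000 0.0000 1.0000
    outer loop
      vertex 0.000 0.000 21.839
      vertex 22.200 0.000 21.839
      vertex 22.200 7.592 21.839
    endloop
  endfacet
  facet normal 0.0000 0.0000 1.0000
    outer loop
      vertex 0.000 0.000 21.839
      vertex 22.200 7.592 21.839
      vertex 0.000 7.592 21.839
    endloop
  endfacet
  facet normal 0.0000 -1.0000 0.0000
    outer loop
      vertex 0.000 0.000 0.000
      vertex 22.200 0.000 0.000
      vertex 22.200 0.000 21.839
    endloop
  endfacet
  facet normal 0.0000 -1.0000 0.0000
    outer loop
      vertex 0.000 0.000 0.000
      vertex 22.200 0.000 21.839
      vertex 0.000 0.000 21.839
    endloop
  endfacet
  facet normal 0.0000 1.0000 0.0000
    outer loop
      vertex 22.200 7.592 21.839
      vertex 22.200 7.592 0.000
      vertex 0.000 7.592 0.000
    endloop
  endfacet
  facet normal 0.0000 1.0000 0.0000
    outer loop
      vertex 0.000 7.592 21.839
      vertex 22.200 7.592 21.839
      vertex 0.000 7.592 0.000
    endloop
  endfacet
  facet normal -1.0000 0.0000 0.0000
    outer loop
      vertex 0.000 7.592 21.839
      vertex 0.000 7.592 0.000
      vertex 0.000 0.000 0.000
    endloop
  endfacet
  facet normal -1.0000 0.0000 0.0000
    outer loop
      vertex 0.000 0.000 21.839
      vertex 0.000 7.592 21.839
      vertex 0.000 0.000 0.000
    endloop
  endfacet
  facet normal 1.0000 0.0000 0.0000
    outer loop
      vertex 22.200 0.000 0.000
      vertex 22.200 7.592 0.000
      vertex 22.200 7.592 21.839
    endloop
  endfacet
  facet normal 1.0000 0.0000 0.0000
    outer loop
      vertex 22.200 0.000 0.000
      vertex 22.200 7.592 21.839
      vertex 22.200 0.000 21.839
    endloop
  endfacet
endsolid part

The G0 Z moves step by Δz≈3.120 mm. Every layer's G1 loop is the same polygon, so the solid is a straight extrusion of it from z=0 to z≈21.8. Closing with flat bottom and top caps and triangulating gives 12 facets — a rectangular box, roughly 22.2 × 7.59 mm footprint and 21.8 mm tall.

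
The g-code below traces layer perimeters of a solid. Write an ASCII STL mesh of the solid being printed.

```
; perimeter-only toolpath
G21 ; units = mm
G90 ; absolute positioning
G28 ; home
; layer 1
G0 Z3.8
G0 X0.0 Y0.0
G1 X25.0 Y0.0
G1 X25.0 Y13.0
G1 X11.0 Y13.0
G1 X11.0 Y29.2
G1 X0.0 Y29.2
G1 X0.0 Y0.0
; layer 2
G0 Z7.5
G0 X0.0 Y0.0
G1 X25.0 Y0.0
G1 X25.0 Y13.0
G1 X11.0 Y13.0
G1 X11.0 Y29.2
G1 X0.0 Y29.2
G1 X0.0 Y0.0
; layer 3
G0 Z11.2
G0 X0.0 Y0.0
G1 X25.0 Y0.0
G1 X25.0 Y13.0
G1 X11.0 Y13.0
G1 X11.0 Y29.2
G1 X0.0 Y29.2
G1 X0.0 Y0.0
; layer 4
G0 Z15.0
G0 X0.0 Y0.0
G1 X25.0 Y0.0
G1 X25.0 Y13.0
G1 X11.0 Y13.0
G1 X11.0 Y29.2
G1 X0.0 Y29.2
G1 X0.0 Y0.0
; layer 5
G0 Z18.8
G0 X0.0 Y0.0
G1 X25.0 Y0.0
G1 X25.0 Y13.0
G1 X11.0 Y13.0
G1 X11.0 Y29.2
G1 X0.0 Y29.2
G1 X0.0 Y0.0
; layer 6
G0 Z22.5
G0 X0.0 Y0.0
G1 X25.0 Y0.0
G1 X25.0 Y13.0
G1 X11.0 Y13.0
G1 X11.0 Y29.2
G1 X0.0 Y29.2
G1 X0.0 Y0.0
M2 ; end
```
solid part
  facet normal 0.0000 0.0000 -1.0000
    outer loop
      vertex 25.0 13.0 0.0
      vertex 25.0 0.0 0.0
      vertex 0.0 0.0 0.0
    endloop
  endfacet
  facet normal 0.0000 0.0000 -1.0000
    outer loop
      vertex 11.0 13.0 0.0
      vertex 25.0 13.0 0.0
      vertex 0.0 0.0 0.0
    endloop
  endfacet
  facet normal 0.0000 0.0000 -1.0000
    outer loop
      vertex 11.0 29.2 0.0
      vertex 11.0 13.0 0.0
      vertex 0.0 0.0 0.0
    endloop
  endfacet
  facet normal 0.0000 0.0000 -1.0000
    outer loop
      vertex 0.0 29.2 0.0
      vertex 11.0 29.2 0.0
      vertex 0.0 0.0 0.0
    endloop
  endfacet
  facet normal 0.0000 0.0000 1.0000
    outer loop
      vertex 0.0 0.0 22.5
      vertex 25.0 0.0 22.5
      vertex 25.0 13.0 22.5
    endloop
  endfacet
  facet normal 0.0000 0.0000 1.0000
    outer loop
      vertex 0.0 0.0 22.5
      vertex 25.0 13.0 22.5
      vertex 11.0 13.0 22.5
    endloop
  endfacet
  facet normal 0.0000 0.0000 1.0000
    outer loop
      vertex 0.0 0.0 22.5
      vertex 11.0 13.0 22.5
      vertex 11.0 29.2 22.5
    endloop
  endfacet
  facet normal 0.0000 0.0000 1.0000
    outer loop
      vertex 0.0 0.0 22.5
      vertex 11.0 29.2 22.5
      vertex 0.0 29.2 22.5
    endloop
  endfacet
  facet normal 0.0000 -1.0000 0.0000
    outer loop
      vertex 0.0 0.0 0.0
      vertex 25.0 0.0 0.0
      vertex 25.0 0.0 22.5
    endloop
  endfacet
  facet normal 0.0000 -1.0000 0.0000
    outer loop
      vertex 0.0 0.0 0.0
      vertex 25.0 0.0 22.5
      vertex 0.0 0.0 22.5
    endloop
  endfacet
  facet normal 1.0000 0.0000 0.0000
    outer loop
      vertex 25.0 0.0 0.0
      vertex 25.0 13.0 0.0
      vertex 25.0 13.0 22.5
    endloop
  endfacet
  facet normal 1.0000 0.0000 0.0000
    outer loop
      vertex 25.0 0.0 0.0
      vertex 25.0 13.0 22.5
      vertex 25.0 0.0 22.5
    endloop
  endfacet
  facet normal 0.0000 1.0000 0.0000
    outer loop
      vertex 25.0 13.0 0.0
      vertex 11.0 13.0 0.0
      vertex 11.0 13.0 22.5
    endloop
  endfacet
  facet normal 0.0000 1.0000 0.0000
    outer loop
      vertex 25.0 13.0 0.0
      vertex 11.0 13.0 22.5
      vertex 25.0 13.0 22.5
    endloop
  endfacet
  facet normal 1.0000 0.0000 0.0000
    outer loop
      vertex 11.0 13.0 0.0
      vertex 11.0 29.2 0.0
      vertex 11.0 29.2 22.5
    endloop
  endfacet
  facet normal 1.0000 0.0000 0.0000
    outer loop
      vertex 11.0 13.0 0.0
      vertex 11.0 29.2 22.5
      vertex 11.0 13.0 22.5
    endloop
  endfacet
  facet normal 0.0000 1.0000 0.0000
    outer loop
      vertex 11.0 29.2 0.0
      vertex 0.0 29.2 0.0
      vertex 0.0 29.2 22.5
    endloop
  endfacet
  facet normal 0.0000 1.0000 0.0000
    outer loop
      vertex 11.0 29.2 0.0
      vertex 0.0 29.2 22.5
      vertex 11.0 29.2 22.5
    endloop
  endfacet
  facet normal -1.0000 0.0000 0.0000
    outer loop
      vertex 0.0 29.2 0.0
      vertex 0.0 0.0 0.0
      vertex 0.0 0.0 22.5
    endloop
  endfacet
  facet normal -1.0000 0.0000 0.0000
    outer loop
      vertex 0.0 29.2 0.0
      vertex 0.0 0.0 22.5
      vertex 0.0 29.2 22.5
    endloop
  endfacet
endsolid part

The G0 Z moves step by Δz≈3.8 mm. Every layer's G1 loop is the same polygon, so the solid is a straight extrusion of it from z=0 to z≈22.5. Closing with flat bottom and top caps and triangulating gives 20 facets — an L-shaped prism: outer 25 × 29.2 mm, arm thicknesses ≈ 13 mm (horizontal) and 11 mm (vertical), extruded 22.5 mm in z.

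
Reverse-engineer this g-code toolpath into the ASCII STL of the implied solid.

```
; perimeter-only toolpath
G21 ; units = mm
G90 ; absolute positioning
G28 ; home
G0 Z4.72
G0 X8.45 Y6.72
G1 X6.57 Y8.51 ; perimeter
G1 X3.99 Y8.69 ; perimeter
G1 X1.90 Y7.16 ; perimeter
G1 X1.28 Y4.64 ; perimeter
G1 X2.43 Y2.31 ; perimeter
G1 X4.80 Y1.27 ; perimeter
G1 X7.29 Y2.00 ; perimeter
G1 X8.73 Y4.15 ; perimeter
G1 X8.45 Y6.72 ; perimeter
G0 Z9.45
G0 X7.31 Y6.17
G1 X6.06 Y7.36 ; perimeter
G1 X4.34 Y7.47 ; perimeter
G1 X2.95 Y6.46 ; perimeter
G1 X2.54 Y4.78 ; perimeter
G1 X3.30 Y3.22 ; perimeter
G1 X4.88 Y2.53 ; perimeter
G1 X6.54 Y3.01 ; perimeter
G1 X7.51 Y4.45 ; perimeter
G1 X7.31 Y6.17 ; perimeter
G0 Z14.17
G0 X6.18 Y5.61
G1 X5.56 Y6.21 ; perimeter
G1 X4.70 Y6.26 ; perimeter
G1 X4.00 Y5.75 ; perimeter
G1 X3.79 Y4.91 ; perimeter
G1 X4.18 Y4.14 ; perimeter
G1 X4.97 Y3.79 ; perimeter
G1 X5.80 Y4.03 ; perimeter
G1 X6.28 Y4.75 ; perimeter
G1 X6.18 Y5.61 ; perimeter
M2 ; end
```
solid part
  facet normal 0.0000 0.0000 -1.0000
    outer loop
      vertex 3.64 9.90 0.00
      vertex 7.08 9.67 0.00
      vertex 9.58 7.28 0.00
    endloop
  endfacet
  facet normal 0.0000 0.0000 -1.0000
    outer loop
      vertex 0.85 7.86 0.00
      vertex 3.64 9.90 0.00
      vertex 9.58 7.28 0.00
    endloop
  endfacet
  facet normal 0.0000 0.0000 -1.0000
    outer loop
      vertex 0.03 4.50 0.00
      vertex 0.85 7.86 0.00
      vertex 9.58 7.28 0.00
    endloop
  endfacet
  facet normal 0.0000 0.0000 -1.0000
    outer loop
      vertex 1.56 1.40 0.00
      vertex 0.03 4.50 0.00
      vertex 9.58 7.28 0.00
    endloop
  endfacet
  facet normal 0.0000 0.0000 -1.0000
    outer loop
      vertex 4.72 0.01 0.00
      vertex 1.56 1.40 0.00
      vertex 9.58 7.28 0.00
    endloop
  endfacet
  facet normal 0.0000 0.0000 -1.0000
    outer loop
      vertex 8.04 0.98 0.00
      vertex 4.72 0.01 0.00
      vertex 9.58 7.28 0.00
    endloop
  endfacet
  facet normal 0.0000 0.0000 -1.0000
    outer loop
      vertex 9.96 3.85 0.00
      vertex 8.04 0.98 0.00
      vertex 9.58 7.28 0.00
    endloop
  endfacet
  facet normal 0.6702 0.7011 0.2434
    outer loop
      vertex 9.58 7.28 0.00
      vertex 7.08 9.67 0.00
      vertex 5.05 5.05 18.90
    endloop
  endfacet
  facet normal 0.0647 0.9677 0.2435
    outer loop
      vertex 7.08 9.67 0.00
      vertex 3.64 9.90 0.00
      vertex 5.05 5.05 18.90
    endloop
  endfacet
  facet normal -0.5725 0.7829 0.2436
    outer loop
      vertex 3.64 9.90 0.00
      vertex 0.85 7.86 0.00
      vertex 5.05 5.05 18.90
    endloop
  endfacet
  facet normal -0.9422 0.2299 0.2436
    outer loop
      vertex 0.85 7.86 0.00
      vertex 0.03 4.50 0.00
      vertex 5.05 5.05 18.90
    endloop
  endfacet
  facet normal -0.8697 -0.4293 0.2435
    outer loop
      vertex 0.03 4.50 0.00
      vertex 1.56 1.40 0.00
      vertex 5.05 5.05 18.90
    endloop
  endfacet
  facet normal -0.3905 -0.8878 0.2436
    outer loop
      vertex 1.56 1.40 0.00
      vertex 4.72 0.01 0.00
      vertex 5.05 5.05 18.90
    endloop
  endfacet
  facet normal 0.2720 -0.9310 0.2435
    outer loop
      vertex 4.72 0.01 0.00
      vertex 8.04 0.98 0.00
      vertex 5.05 5.05 18.90
    endloop
  endfacet
  facet normal 0.8061 -0.5393 0.2437
    outer loop
      vertex 8.04 0.98 0.00
      vertex 9.96 3.85 0.00
      vertex 5.05 5.05 18.90
    endloop
  endfacet
  facet normal 0.9640 0.1068 0.2436
    outer loop
      vertex 9.96 3.85 0.00
      vertex 9.58 7.28 0.00
      vertex 5.05 5.05 18.90
    endloop
  endfacet
endsolid part

The G0 Z moves step by Δz≈4.72 mm. The G1 loops shrink linearly with z, so the solid tapers from its base footprint up to z≈18.9. Closing with a flat bottom cap and the tapered top and triangulating gives 16 facets — a regular 9-sided pyramid, base circumscribed radius ≈ 5.05 mm, apex at z ≈ 18.9 mm.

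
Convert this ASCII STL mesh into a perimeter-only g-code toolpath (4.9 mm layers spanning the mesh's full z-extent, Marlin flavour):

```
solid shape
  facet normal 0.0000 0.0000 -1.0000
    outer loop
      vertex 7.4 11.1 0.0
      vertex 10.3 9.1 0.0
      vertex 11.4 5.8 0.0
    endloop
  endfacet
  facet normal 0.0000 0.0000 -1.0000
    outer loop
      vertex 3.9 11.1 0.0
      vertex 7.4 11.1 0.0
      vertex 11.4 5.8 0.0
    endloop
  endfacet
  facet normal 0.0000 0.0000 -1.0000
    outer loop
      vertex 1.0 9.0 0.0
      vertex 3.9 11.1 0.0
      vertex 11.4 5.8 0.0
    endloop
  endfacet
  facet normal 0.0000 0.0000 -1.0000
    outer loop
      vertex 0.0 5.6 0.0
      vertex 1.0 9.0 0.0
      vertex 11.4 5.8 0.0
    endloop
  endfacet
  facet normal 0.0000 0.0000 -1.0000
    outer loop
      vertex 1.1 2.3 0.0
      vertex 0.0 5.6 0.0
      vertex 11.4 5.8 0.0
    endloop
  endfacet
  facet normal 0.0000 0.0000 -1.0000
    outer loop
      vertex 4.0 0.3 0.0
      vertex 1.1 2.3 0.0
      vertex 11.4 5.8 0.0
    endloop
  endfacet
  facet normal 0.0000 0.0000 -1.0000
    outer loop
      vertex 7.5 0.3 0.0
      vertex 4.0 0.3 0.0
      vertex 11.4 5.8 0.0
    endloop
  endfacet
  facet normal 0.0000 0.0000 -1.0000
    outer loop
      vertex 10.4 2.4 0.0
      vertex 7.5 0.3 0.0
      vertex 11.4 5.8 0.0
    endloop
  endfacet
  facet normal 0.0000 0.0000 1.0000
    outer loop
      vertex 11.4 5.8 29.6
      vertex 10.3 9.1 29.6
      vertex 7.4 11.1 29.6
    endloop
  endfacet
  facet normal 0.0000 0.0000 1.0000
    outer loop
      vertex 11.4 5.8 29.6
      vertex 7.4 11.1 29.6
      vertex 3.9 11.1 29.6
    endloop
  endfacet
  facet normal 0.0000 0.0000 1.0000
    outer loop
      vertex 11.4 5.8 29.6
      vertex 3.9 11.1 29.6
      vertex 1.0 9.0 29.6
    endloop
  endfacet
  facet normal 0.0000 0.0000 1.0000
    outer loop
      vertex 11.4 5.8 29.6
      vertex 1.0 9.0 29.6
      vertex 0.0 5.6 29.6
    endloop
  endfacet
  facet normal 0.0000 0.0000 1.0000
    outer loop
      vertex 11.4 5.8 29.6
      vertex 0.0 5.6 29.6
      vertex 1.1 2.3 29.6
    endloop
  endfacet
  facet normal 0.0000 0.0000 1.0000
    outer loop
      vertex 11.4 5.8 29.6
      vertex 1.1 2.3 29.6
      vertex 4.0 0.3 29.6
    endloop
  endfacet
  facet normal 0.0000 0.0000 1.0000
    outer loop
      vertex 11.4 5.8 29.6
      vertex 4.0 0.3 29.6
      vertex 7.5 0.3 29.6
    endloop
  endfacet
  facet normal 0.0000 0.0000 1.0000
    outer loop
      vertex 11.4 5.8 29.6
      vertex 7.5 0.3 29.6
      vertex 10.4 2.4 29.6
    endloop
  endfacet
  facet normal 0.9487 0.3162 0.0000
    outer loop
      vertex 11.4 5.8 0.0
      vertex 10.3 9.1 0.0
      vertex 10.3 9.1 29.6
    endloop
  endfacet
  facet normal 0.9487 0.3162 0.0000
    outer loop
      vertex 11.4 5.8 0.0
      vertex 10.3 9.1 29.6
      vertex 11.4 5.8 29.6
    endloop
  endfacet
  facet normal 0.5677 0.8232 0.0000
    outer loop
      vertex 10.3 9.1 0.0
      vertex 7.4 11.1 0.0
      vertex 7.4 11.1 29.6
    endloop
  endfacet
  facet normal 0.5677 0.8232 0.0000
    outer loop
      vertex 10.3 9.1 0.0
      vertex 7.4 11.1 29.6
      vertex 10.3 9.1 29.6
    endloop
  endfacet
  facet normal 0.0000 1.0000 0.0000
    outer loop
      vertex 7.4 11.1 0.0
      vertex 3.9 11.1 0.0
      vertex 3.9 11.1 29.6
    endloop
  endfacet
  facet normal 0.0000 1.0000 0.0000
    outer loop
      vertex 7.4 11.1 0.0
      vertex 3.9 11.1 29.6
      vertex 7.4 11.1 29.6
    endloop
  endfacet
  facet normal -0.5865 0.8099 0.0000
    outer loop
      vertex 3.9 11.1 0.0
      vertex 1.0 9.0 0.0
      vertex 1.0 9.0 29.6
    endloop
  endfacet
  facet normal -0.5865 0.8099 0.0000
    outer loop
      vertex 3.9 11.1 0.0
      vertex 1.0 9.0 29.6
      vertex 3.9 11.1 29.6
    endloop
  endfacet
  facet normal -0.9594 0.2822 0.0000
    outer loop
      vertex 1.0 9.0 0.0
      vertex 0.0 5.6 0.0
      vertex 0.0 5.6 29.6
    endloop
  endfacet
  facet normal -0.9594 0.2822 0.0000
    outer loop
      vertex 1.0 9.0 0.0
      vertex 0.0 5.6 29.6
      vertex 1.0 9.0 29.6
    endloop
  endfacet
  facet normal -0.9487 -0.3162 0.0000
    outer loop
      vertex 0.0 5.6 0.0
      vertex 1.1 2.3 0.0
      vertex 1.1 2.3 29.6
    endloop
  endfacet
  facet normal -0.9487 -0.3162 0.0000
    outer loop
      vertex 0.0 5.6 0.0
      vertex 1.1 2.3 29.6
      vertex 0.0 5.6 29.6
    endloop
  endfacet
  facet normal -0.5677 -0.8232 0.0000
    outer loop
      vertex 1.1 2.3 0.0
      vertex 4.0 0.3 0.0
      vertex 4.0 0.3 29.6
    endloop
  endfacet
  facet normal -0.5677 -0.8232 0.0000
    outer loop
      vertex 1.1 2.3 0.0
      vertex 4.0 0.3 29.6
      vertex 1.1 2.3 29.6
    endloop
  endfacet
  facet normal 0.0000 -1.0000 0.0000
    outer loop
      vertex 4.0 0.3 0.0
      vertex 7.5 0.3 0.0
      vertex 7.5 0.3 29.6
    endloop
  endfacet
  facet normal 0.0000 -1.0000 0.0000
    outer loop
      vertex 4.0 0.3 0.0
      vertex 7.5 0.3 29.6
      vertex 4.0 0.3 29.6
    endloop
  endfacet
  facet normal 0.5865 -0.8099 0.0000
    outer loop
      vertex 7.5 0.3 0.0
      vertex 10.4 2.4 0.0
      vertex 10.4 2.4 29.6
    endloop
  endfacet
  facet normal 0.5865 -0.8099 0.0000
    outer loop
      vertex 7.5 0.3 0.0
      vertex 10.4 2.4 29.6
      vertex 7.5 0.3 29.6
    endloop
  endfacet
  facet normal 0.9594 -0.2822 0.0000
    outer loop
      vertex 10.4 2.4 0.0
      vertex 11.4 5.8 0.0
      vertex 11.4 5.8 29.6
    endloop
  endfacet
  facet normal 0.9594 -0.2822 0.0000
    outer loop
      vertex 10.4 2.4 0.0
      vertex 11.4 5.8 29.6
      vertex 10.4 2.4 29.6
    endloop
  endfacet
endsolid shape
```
; perimeter-only toolpath
G21 ; units = mm
G90 ; absolute positioning
G28 ; home
; layer 1
G0 Z4.9
G0 X11.4 Y5.8
G1 X10.3 Y9.1
G1 X7.4 Y11.1
G1 X3.9 Y11.1
G1 X1.0 Y9.0
G1 X0.0 Y5.6
G1 X1.1 Y2.3
G1 X4.0 Y0.3
G1 X7.5 Y0.3
G1 X10.4 Y2.4
G1 X11.4 Y5.8
; layer 2
G0 Z9.9
G0 X11.4 Y5.8
G1 X10.3 Y9.1
G1 X7.4 Y11.1
G1 X3.9 Y11.1
G1 X1.0 Y9.0
G1 X0.0 Y5.6
G1 X1.1 Y2.3
G1 X4.0 Y0.3
G1 X7.5 Y0.3
G1 X10.4 Y2.4
G1 X11.4 Y5.8
; layer 3
G0 Z14.8
G0 X11.4 Y5.8
G1 X10.3 Y9.1
G1 X7.4 Y11.1
G1 X3.9 Y11.1
G1 X1.0 Y9.0
G1 X0.0 Y5.6
G1 X1.1 Y2.3
G1 X4.0 Y0.3
G1 X7.5 Y0.3
G1 X10.4 Y2.4
G1 X11.4 Y5.8
; layer 4
G0 Z19.7
G0 X11.4 Y5.8
G1 X10.3 Y9.1
G1 X7.4 Y11.1
G1 X3.9 Y11.1
G1 X1.0 Y9.0
G1 X0.0 Y5.6
G1 X1.1 Y2.3
G1 X4.0 Y0.3
G1 X7.5 Y0.3
G1 X10.4 Y2.4
G1 X11.4 Y5.8
; layer 5
G0 Z24.7
G0 X11.4 Y5.8
G1 X10.3 Y9.1
G1 X7.4 Y11.1
G1 X3.9 Y11.1
G1 X1.0 Y9.0
G1 X0.0 Y5.6
G1 X1.1 Y2.3
G1 X4.0 Y0.3
G1 X7.5 Y0.3
G1 X10.4 Y2.4
G1 X11.4 Y5.8
; layer 6
G0 Z29.6
G0 X11.4 Y5.8
G1 X10.3 Y9.1
G1 X7.4 Y11.1
G1 X3.9 Y11.1
G1 X1.0 Y9.0
G1 X0.0 Y5.6
G1 X1.1 Y2.3
G1 X4.0 Y0.3
G1 X7.5 Y0.3
G1 X10.4 Y2.4
G1 X11.4 Y5.8
M2 ; end

The solid is a regular 10-sided prism (a cylinder approximated with 10 flat sides), circumscribed radius ≈ 5.7 mm, height ≈ 29.6 mm. Slicing at Δz = 4.9 mm — 6 equal slices spanning the solid's height, so layer i sits at z = i·h/6 — gives 6 non-empty perimeters. Each is a 10-segment closed polygon; G0 lifts to the layer z and rapids to the start vertex, then G1 traces the edges.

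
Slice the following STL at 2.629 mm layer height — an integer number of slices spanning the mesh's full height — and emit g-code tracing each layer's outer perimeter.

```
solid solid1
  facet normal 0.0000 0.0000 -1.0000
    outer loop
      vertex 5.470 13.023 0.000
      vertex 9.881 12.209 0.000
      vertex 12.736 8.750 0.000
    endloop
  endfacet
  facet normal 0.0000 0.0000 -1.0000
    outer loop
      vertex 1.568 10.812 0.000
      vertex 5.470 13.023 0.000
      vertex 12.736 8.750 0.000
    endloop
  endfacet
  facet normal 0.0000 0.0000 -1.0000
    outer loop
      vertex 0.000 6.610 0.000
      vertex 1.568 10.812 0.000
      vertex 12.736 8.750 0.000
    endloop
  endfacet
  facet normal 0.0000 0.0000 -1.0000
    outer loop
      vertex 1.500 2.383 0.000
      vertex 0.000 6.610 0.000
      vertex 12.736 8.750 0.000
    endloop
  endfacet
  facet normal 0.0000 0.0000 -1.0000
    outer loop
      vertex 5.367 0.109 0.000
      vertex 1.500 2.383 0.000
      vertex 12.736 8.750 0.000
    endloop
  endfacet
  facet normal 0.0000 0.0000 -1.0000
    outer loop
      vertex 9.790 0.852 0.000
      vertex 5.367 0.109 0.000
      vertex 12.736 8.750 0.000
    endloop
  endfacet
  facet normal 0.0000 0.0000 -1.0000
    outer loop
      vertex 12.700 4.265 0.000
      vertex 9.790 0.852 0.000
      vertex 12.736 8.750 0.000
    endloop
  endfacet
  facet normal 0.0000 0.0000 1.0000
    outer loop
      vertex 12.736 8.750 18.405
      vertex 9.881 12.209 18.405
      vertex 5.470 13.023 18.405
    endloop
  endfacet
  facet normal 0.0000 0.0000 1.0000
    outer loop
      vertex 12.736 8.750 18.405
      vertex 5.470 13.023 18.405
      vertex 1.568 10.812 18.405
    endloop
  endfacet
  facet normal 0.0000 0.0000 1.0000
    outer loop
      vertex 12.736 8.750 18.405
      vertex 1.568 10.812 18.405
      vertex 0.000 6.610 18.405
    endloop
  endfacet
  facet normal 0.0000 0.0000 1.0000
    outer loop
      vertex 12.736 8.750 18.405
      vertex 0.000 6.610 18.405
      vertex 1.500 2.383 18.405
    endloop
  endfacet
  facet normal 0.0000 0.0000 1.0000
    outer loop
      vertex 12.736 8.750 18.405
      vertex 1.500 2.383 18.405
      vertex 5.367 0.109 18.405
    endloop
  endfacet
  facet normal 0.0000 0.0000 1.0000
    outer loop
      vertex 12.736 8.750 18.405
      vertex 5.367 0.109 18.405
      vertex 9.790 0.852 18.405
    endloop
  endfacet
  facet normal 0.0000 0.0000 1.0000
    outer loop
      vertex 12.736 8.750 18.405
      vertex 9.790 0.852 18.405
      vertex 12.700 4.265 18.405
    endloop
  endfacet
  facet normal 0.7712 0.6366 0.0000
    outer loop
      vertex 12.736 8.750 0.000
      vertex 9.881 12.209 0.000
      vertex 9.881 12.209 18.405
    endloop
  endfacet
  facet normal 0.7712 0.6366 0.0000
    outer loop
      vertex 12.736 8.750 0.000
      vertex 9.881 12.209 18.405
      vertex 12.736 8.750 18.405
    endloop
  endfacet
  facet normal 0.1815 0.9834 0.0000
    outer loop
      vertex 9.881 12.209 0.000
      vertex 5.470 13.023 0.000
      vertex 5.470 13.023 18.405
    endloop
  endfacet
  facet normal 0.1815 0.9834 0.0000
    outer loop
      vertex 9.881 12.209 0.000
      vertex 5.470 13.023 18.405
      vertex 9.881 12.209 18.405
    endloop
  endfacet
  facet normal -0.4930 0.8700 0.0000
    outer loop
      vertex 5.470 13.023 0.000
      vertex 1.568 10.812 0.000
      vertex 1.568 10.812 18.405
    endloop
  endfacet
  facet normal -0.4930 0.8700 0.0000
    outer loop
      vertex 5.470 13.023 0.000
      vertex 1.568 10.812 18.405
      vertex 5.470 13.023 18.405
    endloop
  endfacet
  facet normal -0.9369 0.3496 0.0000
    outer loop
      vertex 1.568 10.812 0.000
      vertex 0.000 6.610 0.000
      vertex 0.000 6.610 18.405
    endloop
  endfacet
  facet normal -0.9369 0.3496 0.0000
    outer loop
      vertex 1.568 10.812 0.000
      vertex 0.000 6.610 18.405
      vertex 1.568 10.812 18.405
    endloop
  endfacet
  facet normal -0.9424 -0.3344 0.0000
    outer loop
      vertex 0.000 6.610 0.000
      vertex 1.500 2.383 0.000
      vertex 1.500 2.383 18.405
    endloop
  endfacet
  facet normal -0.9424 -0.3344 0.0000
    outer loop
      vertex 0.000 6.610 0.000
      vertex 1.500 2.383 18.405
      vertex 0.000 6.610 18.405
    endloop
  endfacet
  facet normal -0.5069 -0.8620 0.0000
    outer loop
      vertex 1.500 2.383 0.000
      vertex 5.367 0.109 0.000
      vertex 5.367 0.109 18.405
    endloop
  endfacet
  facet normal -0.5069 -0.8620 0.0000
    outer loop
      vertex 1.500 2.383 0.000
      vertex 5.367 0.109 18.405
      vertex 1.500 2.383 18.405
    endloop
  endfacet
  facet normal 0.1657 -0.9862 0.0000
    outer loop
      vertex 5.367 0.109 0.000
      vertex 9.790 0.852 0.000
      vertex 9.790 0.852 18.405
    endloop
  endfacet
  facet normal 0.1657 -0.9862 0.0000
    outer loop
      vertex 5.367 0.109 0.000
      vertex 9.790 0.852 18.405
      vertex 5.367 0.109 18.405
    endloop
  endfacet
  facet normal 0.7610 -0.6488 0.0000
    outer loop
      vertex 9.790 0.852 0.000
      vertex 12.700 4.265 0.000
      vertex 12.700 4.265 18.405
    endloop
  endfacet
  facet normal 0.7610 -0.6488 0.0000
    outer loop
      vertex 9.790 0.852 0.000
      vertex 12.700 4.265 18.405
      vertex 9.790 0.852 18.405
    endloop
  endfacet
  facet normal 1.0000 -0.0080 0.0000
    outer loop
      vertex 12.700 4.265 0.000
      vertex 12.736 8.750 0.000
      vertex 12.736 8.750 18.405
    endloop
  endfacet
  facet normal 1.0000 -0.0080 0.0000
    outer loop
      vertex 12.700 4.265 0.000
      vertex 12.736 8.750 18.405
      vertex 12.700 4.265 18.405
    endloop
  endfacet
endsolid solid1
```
; perimeter-only toolpath
G21 ; units = mm
G90 ; absolute positioning
G28 ; home
; layer 1
G0 Z2.629
G0 X12.736 Y8.750
G1 X9.881 Y12.209
G1 X5.470 Y13.023
G1 X1.568 Y10.812
G1 X0.000 Y6.610
G1 X1.500 Y2.383
G1 X5.367 Y0.109
G1 X9.790 Y0.852
G1 X12.700 Y4.265
G1 X12.736 Y8.750
; layer 2
G0 Z5.259
G0 X12.736 Y8.750
G1 X9.881 Y12.209
G1 X5.470 Y13.023
G1 X1.568 Y10.812
G1 X0.000 Y6.610
G1 X1.500 Y2.383
G1 X5.367 Y0.109
G1 X9.790 Y0.852
G1 X12.700 Y4.265
G1 X12.736 Y8.750
; layer 3
G0 Z7.888
G0 X12.736 Y8.750
G1 X9.881 Y12.209
G1 X5.470 Y13.023
G1 X1.568 Y10.812
G1 X0.000 Y6.610
G1 X1.500 Y2.383
G1 X5.367 Y0.109
G1 X9.790 Y0.852
G1 X12.700 Y4.265
G1 X12.736 Y8.750
; layer 4
G0 Z10.517
G0 X12.736 Y8.750
G1 X9.881 Y12.209
G1 X5.470 Y13.023
G1 X1.568 Y10.812
G1 X0.000 Y6.610
G1 X1.500 Y2.383
G1 X5.367 Y0.109
G1 X9.790 Y0.852
G1 X12.700 Y4.265
G1 X12.736 Y8.750
; layer 5
G0 Z13.146
G0 X12.736 Y8.750
G1 X9.881 Y12.209
G1 X5.470 Y13.023
G1 X1.568 Y10.812
G1 X0.000 Y6.610
G1 X1.500 Y2.383
G1 X5.367 Y0.109
G1 X9.790 Y0.852
G1 X12.700 Y4.265
G1 X12.736 Y8.750
; layer 6
G0 Z15.776
G0 X12.736 Y8.750
G1 X9.881 Y12.209
G1 X5.470 Y13.023
G1 X1.568 Y10.812
G1 X0.000 Y6.610
G1 X1.500 Y2.383
G1 X5.367 Y0.109
G1 X9.790 Y0.852
G1 X12.700 Y4.265
G1 X12.736 Y8.750
; layer 7
G0 Z18.405
G0 X12.736 Y8.750
G1 X9.881 Y12.209
G1 X5.470 Y13.023
G1 X1.568 Y10.812
G1 X0.000 Y6.610
G1 X1.500 Y2.383
G1 X5.367 Y0.109
G1 X9.790 Y0.852
G1 X12.700 Y4.265
G1 X12.736 Y8.750
M2 ; end

The solid is a regular 9-sided prism (a cylinder approximated with 9 flat sides), circumscribed radius ≈ 6.56 mm, height ≈ 18.4 mm. Slicing at Δz = 2.629 mm — 7 equal slices spanning the solid's height, so layer i sits at z = i·h/7 — gives 7 non-empty perimeters. Each is a 9-segment closed polygon; G0 lifts to the layer z and rapids to the start vertex, then G1 traces the edges.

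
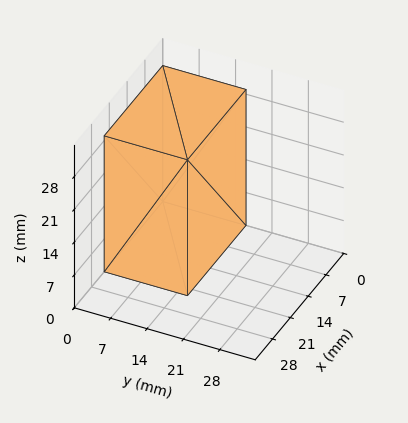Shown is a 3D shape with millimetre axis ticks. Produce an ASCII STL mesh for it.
Reading the render: the shape is a rectangular box, roughly 23 × 16 mm footprint and 29 mm tall (dimensions read to the nearest mm from the axis ticks). For the STL, each face is triangulated and given an outward normal.

solid part
  facet normal 0.0000 0.0000 -1.0000
    outer loop
      vertex 23.000 16.000 0.000
      vertex 23.000 0.000 0.000
      vertex 0.000 0.000 0.000
    endloop
  endfacet
  facet normal 0.0000 0.0000 -1.0000
    outer loop
      vertex 0.000 16.000 0.000
      vertex 23.000 16.000 0.000
      vertex 0.000 0.000 0.000
    endloop
  endfacet
  facet normal 0.0000 0.0000 1.0000
    outer loop
      vertex 0.000 0.000 29.000
      vertex 23.000 0.000 29.000
      vertex 23.000 16.000 29.000
    endloop
  endfacet
  facet normal 0.0000 0.0000 1.0000
    outer loop
      vertex 0.000 0.000 29.000
      vertex 23.000 16.000 29.000
      vertex 0.000 16.000 29.000
    endloop
  endfacet
  facet normal 0.0000 -1.0000 0.0000
    outer loop
      vertex 0.000 0.000 0.000
      vertex 23.000 0.000 0.000
      vertex 23.000 0.000 29.000
    endloop
  endfacet
  facet normal 0.0000 -1.0000 0.0000
    outer loop
      vertex 0.000 0.000 0.000
      vertex 23.000 0.000 29.000
      vertex 0.000 0.000 29.000
    endloop
  endfacet
  facet normal 0.0000 1.0000 0.0000
    outer loop
      vertex 23.000 16.000 29.000
      vertex 23.000 16.000 0.000
      vertex 0.000 16.000 0.000
    endloop
  endfacet
  facet normal 0.0000 1.0000 0.0000
    outer loop
      vertex 0.000 16.000 29.000
      vertex 23.000 16.000 29.000
      vertex 0.000 16.000 0.000
    endloop
  endfacet
  facet normal -1.0000 0.0000 0.0000
    outer loop
      vertex 0.000 16.000 29.000
      vertex 0.000 16.000 0.000
      vertex 0.000 0.000 0.000
    endloop
  endfacet
  facet normal -1.0000 0.0000 0.0000
    outer loop
      vertex 0.000 0.000 29.000
      vertex 0.000 16.000 29.000
      vertex 0.000 0.000 0.000
    endloop
  endfacet
  facet normal 1.0000 0.0000 0.0000
    outer loop
      vertex 23.000 0.000 0.000
      vertex 23.000 16.000 0.000
      vertex 23.000 16.000 29.000
    endloop
  endfacet
  facet normal 1.0000 0.0000 0.0000
    outer loop
      vertex 23.000 0.000 0.000
      vertex 23.000 16.000 29.000
      vertex 23.000 0.000 29.000
    endloop
  endfacet
endsolid part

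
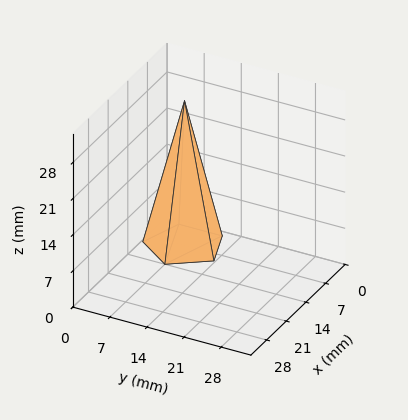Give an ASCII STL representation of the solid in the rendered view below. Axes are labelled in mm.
Reading the render: the shape is a regular 5-sided pyramid, base circumscribed radius ≈ 7 mm, apex at z ≈ 28 mm (dimensions read to the nearest mm from the axis ticks). For the STL, each face is triangulated and given an outward normal.

solid part
  facet normal 0.0000 0.0000 -1.0000
    outer loop
      vertex 1.3 11.1 0.0
      vertex 9.2 13.7 0.0
      vertex 14.0 7.0 0.0
    endloop
  endfacet
  facet normal 0.0000 0.0000 -1.0000
    outer loop
      vertex 1.3 2.9 0.0
      vertex 1.3 11.1 0.0
      vertex 14.0 7.0 0.0
    endloop
  endfacet
  facet normal 0.0000 0.0000 -1.0000
    outer loop
      vertex 9.2 0.3 0.0
      vertex 1.3 2.9 0.0
      vertex 14.0 7.0 0.0
    endloop
  endfacet
  facet normal 0.7966 0.5707 0.1992
    outer loop
      vertex 14.0 7.0 0.0
      vertex 9.2 13.7 0.0
      vertex 7.0 7.0 28.0
    endloop
  endfacet
  facet normal -0.3064 0.9309 0.1987
    outer loop
      vertex 9.2 13.7 0.0
      vertex 1.3 11.1 0.0
      vertex 7.0 7.0 28.0
    endloop
  endfacet
  facet normal -0.9799 0.0000 0.1995
    outer loop
      vertex 1.3 11.1 0.0
      vertex 1.3 2.9 0.0
      vertex 7.0 7.0 28.0
    endloop
  endfacet
  facet normal -0.3064 -0.9309 0.1987
    outer loop
      vertex 1.3 2.9 0.0
      vertex 9.2 0.3 0.0
      vertex 7.0 7.0 28.0
    endloop
  endfacet
  facet normal 0.7966 -0.5707 0.1992
    outer loop
      vertex 9.2 0.3 0.0
      vertex 14.0 7.0 0.0
      vertex 7.0 7.0 28.0
    endloop
  endfacet
endsolid part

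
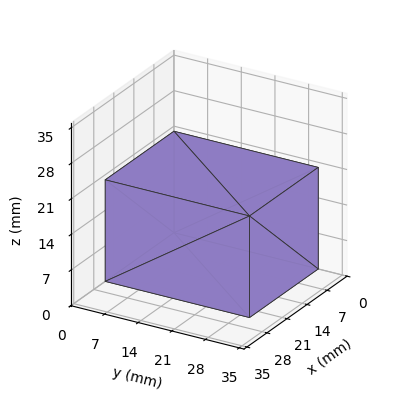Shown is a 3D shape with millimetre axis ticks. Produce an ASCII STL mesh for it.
Reading the render: the shape is a rectangular box, roughly 24 × 30 mm footprint and 20 mm tall (dimensions read to the nearest mm from the axis ticks). For the STL, each face is triangulated and given an outward normal.

solid part
  facet normal 0.0000 0.0000 -1.0000
    outer loop
      vertex 24.00 30.00 0.00
      vertex 24.00 0.00 0.00
      vertex 0.00 0.00 0.00
    endloop
  endfacet
  facet normal 0.0000 0.0000 -1.0000
    outer loop
      vertex 0.00 30.00 0.00
      vertex 24.00 30.00 0.00
      vertex 0.00 0.00 0.00
    endloop
  endfacet
  facet normal 0.0000 0.0000 1.0000
    outer loop
      vertex 0.00 0.00 20.00
      vertex 24.00 0.00 20.00
      vertex 24.00 30.00 20.00
    endloop
  endfacet
  facet normal 0.0000 0.0000 1.0000
    outer loop
      vertex 0.00 0.00 20.00
      vertex 24.00 30.00 20.00
      vertex 0.00 30.00 20.00
    endloop
  endfacet
  facet normal 0.0000 -1.0000 0.0000
    outer loop
      vertex 0.00 0.00 0.00
      vertex 24.00 0.00 0.00
      vertex 24.00 0.00 20.00
    endloop
  endfacet
  facet normal 0.0000 -1.0000 0.0000
    outer loop
      vertex 0.00 0.00 0.00
      vertex 24.00 0.00 20.00
      vertex 0.00 0.00 20.00
    endloop
  endfacet
  facet normal 0.0000 1.0000 0.0000
    outer loop
      vertex 24.00 30.00 20.00
      vertex 24.00 30.00 0.00
      vertex 0.00 30.00 0.00
    endloop
  endfacet
  facet normal 0.0000 1.0000 0.0000
    outer loop
      vertex 0.00 30.00 20.00
      vertex 24.00 30.00 20.00
      vertex 0.00 30.00 0.00
    endloop
  endfacet
  facet normal -1.0000 0.0000 0.0000
    outer loop
      vertex 0.00 30.00 20.00
      vertex 0.00 30.00 0.00
      vertex 0.00 0.00 0.00
    endloop
  endfacet
  facet normal -1.0000 0.0000 0.0000
    outer loop
      vertex 0.00 0.00 20.00
      vertex 0.00 30.00 20.00
      vertex 0.00 0.00 0.00
    endloop
  endfacet
  facet normal 1.0000 0.0000 0.0000
    outer loop
      vertex 24.00 0.00 0.00
      vertex 24.00 30.00 0.00
      vertex 24.00 30.00 20.00
    endloop
  endfacet
  facet normal 1.0000 0.0000 0.0000
    outer loop
      vertex 24.00 0.00 0.00
      vertex 24.00 30.00 20.00
      vertex 24.00 0.00 20.00
    endloop
  endfacet
endsolid part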